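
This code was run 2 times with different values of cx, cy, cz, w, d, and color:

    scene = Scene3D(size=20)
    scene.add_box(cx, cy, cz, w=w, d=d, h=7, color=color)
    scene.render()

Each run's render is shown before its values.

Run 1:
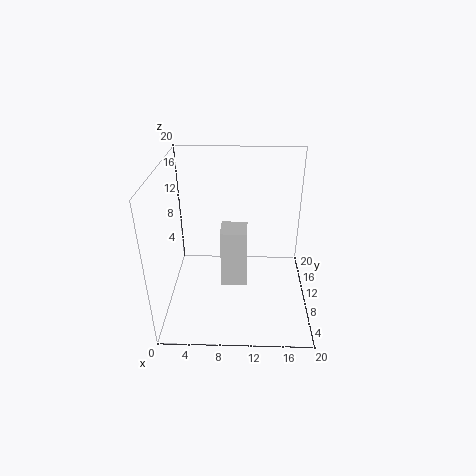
cx = 8.25, cy = 2, cz = 8.25, w = 3, d = 3, color = 'lightgray'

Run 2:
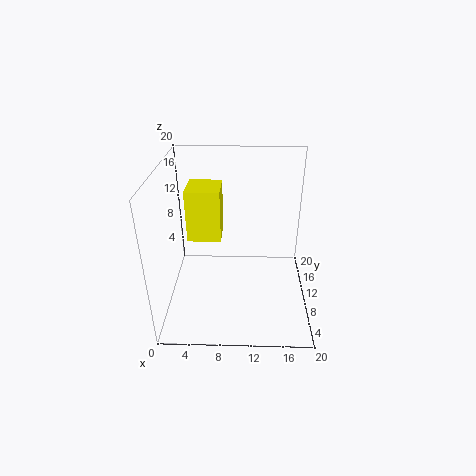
cx = 3.25, cy = 8.5, cz = 10.25, w = 4.5, d = 4.75, color = 'yellow'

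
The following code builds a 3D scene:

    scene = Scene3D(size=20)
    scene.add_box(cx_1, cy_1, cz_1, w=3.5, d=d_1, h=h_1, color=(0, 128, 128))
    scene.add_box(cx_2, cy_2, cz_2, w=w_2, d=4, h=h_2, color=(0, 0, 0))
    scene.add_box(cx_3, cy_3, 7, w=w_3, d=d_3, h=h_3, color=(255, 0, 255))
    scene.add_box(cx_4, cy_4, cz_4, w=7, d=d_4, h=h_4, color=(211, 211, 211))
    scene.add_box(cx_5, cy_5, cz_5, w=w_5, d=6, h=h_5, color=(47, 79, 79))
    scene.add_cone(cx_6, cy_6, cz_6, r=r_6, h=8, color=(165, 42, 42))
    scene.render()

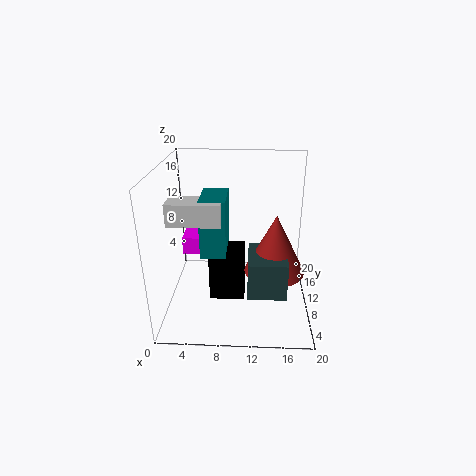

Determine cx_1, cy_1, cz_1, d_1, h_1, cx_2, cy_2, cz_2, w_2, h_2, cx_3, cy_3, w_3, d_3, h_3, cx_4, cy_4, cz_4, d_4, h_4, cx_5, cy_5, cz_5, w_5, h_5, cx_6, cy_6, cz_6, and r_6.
cx_1 = 5, cy_1 = 7.5, cz_1 = 8, d_1 = 6, h_1 = 8, cx_2 = 6, cy_2 = 8, cz_2 = 1, w_2 = 5, h_2 = 7.5, cx_3 = 2, cy_3 = 10.5, w_3 = 5.5, d_3 = 4.5, h_3 = 2.5, cx_4 = 1, cy_4 = 6.5, cz_4 = 13, d_4 = 3.5, h_4 = 3, cx_5 = 11.5, cy_5 = 3.5, cz_5 = 4.5, w_5 = 5, h_5 = 5, cx_6 = 15, cy_6 = 7.5, cz_6 = 6.5, r_6 = 4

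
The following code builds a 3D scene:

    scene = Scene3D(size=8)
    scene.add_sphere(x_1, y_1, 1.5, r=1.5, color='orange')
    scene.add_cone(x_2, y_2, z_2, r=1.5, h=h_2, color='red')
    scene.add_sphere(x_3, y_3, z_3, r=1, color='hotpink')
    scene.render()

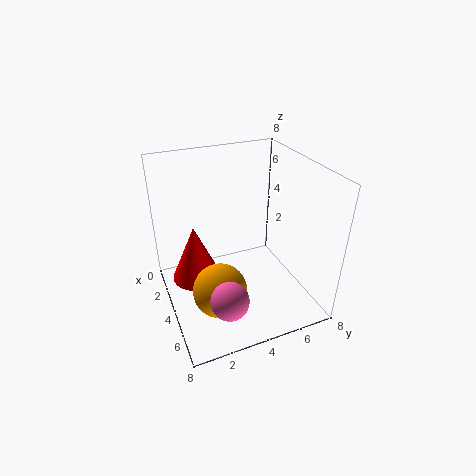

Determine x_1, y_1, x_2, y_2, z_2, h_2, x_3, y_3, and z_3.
x_1 = 5, y_1 = 2.5, x_2 = 2, y_2 = 2, z_2 = 0.5, h_2 = 3.5, x_3 = 6.5, y_3 = 2.5, z_3 = 2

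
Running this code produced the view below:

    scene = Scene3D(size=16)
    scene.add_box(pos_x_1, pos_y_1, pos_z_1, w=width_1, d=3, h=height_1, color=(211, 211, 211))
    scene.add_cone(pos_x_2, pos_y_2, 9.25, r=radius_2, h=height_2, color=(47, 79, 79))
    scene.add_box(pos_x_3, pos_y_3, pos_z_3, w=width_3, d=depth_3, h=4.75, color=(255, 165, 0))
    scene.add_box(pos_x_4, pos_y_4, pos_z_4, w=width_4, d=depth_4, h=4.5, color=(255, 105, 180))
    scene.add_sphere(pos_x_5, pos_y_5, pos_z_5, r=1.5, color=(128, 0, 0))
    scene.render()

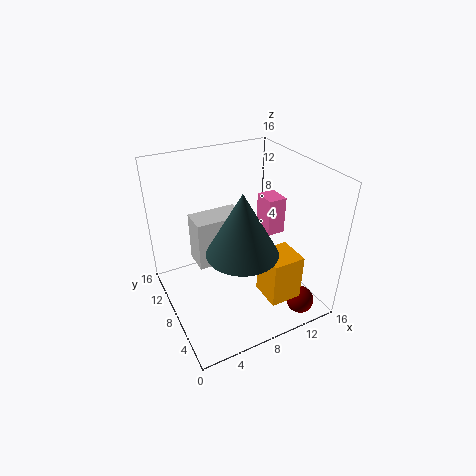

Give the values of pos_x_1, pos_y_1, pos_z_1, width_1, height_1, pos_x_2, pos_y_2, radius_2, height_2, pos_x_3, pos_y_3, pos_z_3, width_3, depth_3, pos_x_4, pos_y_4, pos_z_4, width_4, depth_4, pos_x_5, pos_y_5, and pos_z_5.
pos_x_1 = 3.5; pos_y_1 = 8.25; pos_z_1 = 5; width_1 = 5.5; height_1 = 5.5; pos_x_2 = 6.25; pos_y_2 = 3.75; radius_2 = 3.5; height_2 = 6.25; pos_x_3 = 8; pos_y_3 = 0.5; pos_z_3 = 4.25; width_3 = 3.25; depth_3 = 3.25; pos_x_4 = 12.5; pos_y_4 = 8.75; pos_z_4 = 6.5; width_4 = 2.25; depth_4 = 2.75; pos_x_5 = 12.75; pos_y_5 = 2; pos_z_5 = 1.75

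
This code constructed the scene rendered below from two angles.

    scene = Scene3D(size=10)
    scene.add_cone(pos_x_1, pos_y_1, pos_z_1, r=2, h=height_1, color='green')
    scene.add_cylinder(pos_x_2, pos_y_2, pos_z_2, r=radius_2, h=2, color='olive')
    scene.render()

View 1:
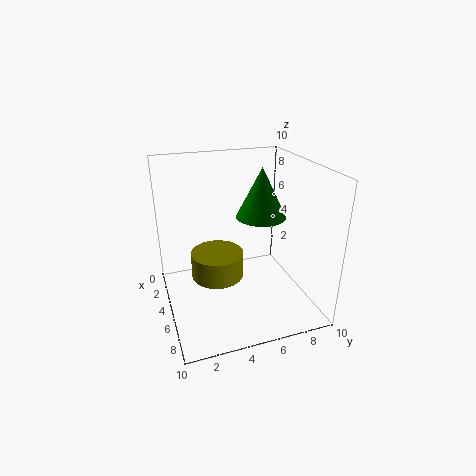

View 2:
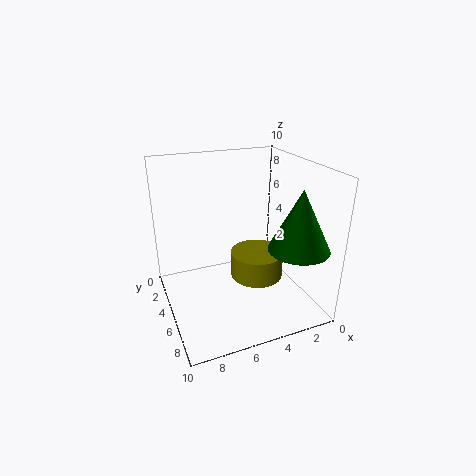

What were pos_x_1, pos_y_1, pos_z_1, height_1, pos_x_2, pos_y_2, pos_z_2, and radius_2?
pos_x_1 = 2, pos_y_1 = 8, pos_z_1 = 5, height_1 = 4, pos_x_2 = 3, pos_y_2 = 4, pos_z_2 = 1, radius_2 = 2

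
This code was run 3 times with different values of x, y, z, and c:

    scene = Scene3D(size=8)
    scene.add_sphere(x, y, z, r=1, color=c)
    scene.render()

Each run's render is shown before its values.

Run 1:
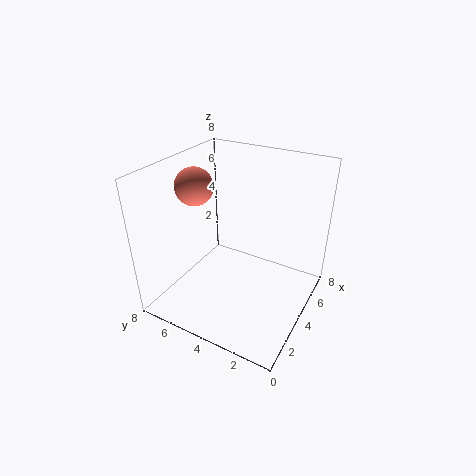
x = 3; y = 6; z = 7; c = 'salmon'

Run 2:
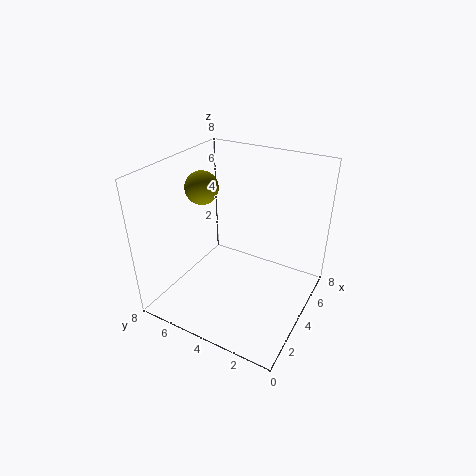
x = 5; y = 7; z = 6; c = 'olive'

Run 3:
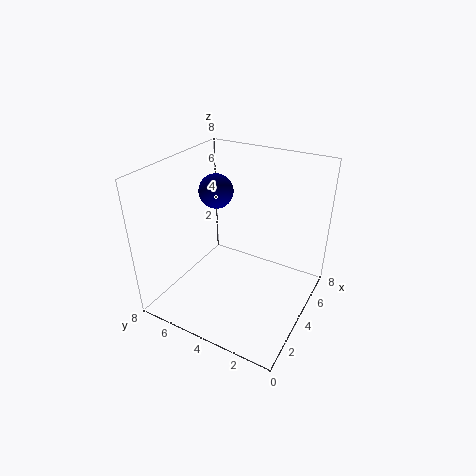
x = 5; y = 6; z = 6; c = 'navy'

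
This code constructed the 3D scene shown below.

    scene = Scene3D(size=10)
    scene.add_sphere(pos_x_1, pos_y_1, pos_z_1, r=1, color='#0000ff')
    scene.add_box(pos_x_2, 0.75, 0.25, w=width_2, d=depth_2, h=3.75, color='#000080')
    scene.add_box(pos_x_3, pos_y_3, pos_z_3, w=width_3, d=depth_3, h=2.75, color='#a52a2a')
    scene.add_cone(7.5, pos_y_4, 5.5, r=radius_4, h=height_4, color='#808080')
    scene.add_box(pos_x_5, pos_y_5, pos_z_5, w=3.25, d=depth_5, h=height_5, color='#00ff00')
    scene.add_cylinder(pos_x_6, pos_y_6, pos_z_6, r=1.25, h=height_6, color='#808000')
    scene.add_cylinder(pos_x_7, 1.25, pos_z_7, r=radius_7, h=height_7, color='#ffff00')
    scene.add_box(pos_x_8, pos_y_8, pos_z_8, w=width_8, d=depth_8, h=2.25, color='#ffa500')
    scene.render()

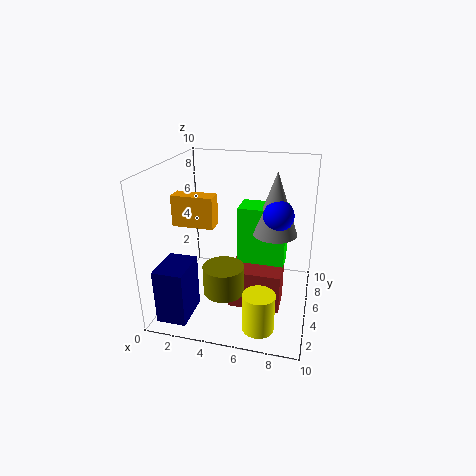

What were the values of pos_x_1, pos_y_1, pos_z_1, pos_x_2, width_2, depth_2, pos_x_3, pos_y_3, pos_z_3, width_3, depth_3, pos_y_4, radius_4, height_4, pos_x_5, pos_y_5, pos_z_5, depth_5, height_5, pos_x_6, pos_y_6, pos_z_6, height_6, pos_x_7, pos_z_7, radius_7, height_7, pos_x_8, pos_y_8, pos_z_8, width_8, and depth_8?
pos_x_1 = 7.75, pos_y_1 = 4.75, pos_z_1 = 7, pos_x_2 = 0.5, width_2 = 2, depth_2 = 2.75, pos_x_3 = 4.75, pos_y_3 = 3.25, pos_z_3 = 0.5, width_3 = 3.5, depth_3 = 2.25, pos_y_4 = 5.25, radius_4 = 1.5, height_4 = 4.25, pos_x_5 = 5, pos_y_5 = 4.75, pos_z_5 = 3, depth_5 = 2, height_5 = 4.25, pos_x_6 = 5, pos_y_6 = 1.5, pos_z_6 = 3, height_6 = 1.75, pos_x_7 = 7.25, pos_z_7 = 0.75, radius_7 = 1, height_7 = 2.5, pos_x_8 = 0.25, pos_y_8 = 4.75, pos_z_8 = 5.5, width_8 = 3, depth_8 = 1.25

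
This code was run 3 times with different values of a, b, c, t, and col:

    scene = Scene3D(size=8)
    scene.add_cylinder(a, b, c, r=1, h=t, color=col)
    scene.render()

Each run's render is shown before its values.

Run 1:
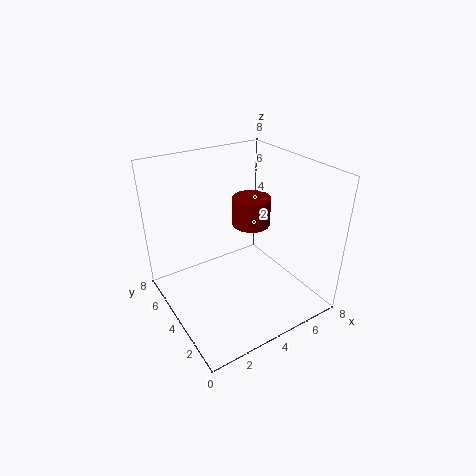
a = 4.5, b = 3.5, c = 5, t = 1.5, col = 'maroon'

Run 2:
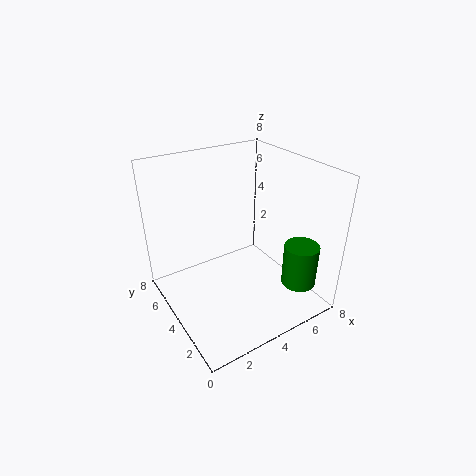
a = 7, b = 2, c = 1, t = 2.5, col = 'green'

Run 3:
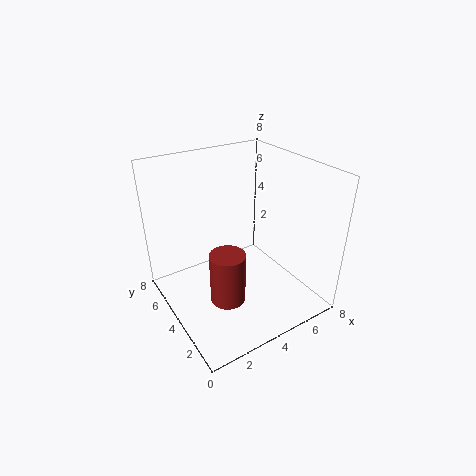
a = 3, b = 3.5, c = 0.5, t = 3, col = 'brown'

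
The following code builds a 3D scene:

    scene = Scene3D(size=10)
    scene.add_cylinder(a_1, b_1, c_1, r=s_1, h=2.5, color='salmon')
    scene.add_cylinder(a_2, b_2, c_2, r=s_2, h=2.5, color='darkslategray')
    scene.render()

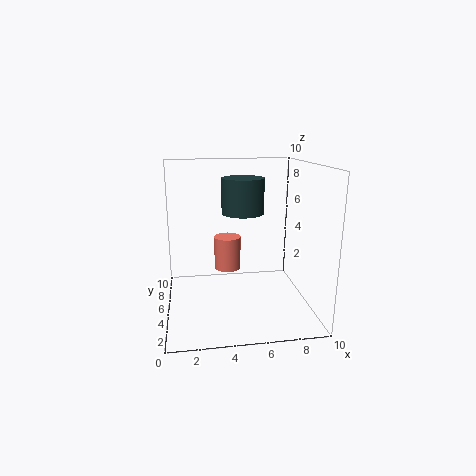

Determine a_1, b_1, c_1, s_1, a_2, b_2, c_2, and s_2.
a_1 = 4.5
b_1 = 7
c_1 = 2
s_1 = 1
a_2 = 5.5
b_2 = 6
c_2 = 6.5
s_2 = 1.5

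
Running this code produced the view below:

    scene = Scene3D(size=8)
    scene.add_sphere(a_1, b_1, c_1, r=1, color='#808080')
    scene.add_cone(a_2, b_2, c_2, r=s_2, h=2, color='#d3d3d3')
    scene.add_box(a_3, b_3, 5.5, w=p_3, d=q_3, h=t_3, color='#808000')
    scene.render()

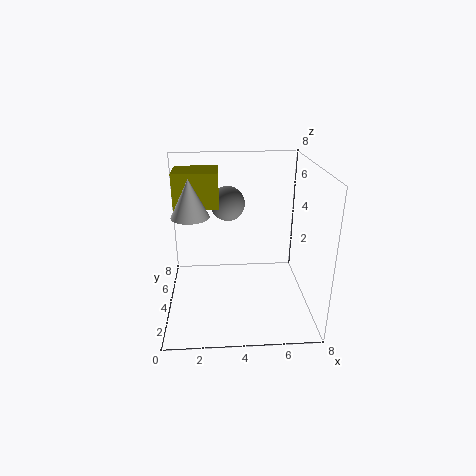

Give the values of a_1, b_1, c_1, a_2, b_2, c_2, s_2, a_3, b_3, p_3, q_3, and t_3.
a_1 = 3.5; b_1 = 5.5; c_1 = 5.5; a_2 = 1.5; b_2 = 3.5; c_2 = 5.5; s_2 = 1; a_3 = 0.5; b_3 = 4.5; p_3 = 2.5; q_3 = 2; t_3 = 2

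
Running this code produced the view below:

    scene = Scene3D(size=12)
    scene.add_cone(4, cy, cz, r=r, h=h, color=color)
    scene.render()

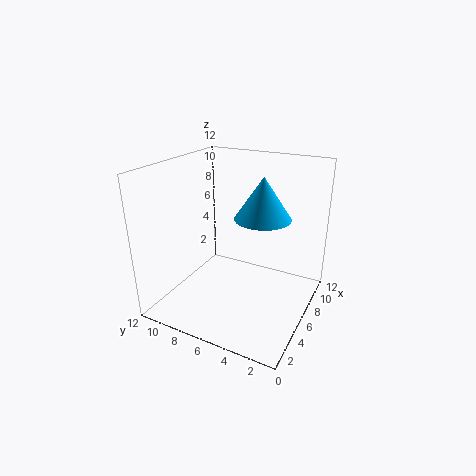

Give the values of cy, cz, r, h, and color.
cy = 3
cz = 9
r = 2
h = 3
color = 'deepskyblue'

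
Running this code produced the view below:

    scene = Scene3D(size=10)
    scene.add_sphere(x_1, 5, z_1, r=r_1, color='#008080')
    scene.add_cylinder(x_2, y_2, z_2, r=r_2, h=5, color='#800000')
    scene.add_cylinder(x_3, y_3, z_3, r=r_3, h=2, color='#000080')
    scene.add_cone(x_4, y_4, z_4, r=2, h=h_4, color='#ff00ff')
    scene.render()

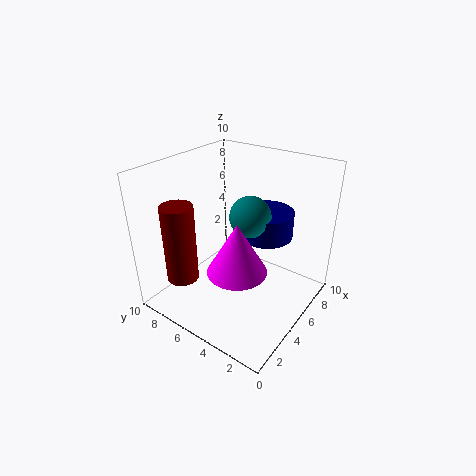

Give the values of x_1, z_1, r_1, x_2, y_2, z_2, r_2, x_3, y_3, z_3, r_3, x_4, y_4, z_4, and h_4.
x_1 = 6.5
z_1 = 6
r_1 = 1.5
x_2 = 1
y_2 = 6.5
z_2 = 3.5
r_2 = 1
x_3 = 8
y_3 = 4.5
z_3 = 4
r_3 = 2
x_4 = 3.5
y_4 = 4
z_4 = 3.5
h_4 = 3.5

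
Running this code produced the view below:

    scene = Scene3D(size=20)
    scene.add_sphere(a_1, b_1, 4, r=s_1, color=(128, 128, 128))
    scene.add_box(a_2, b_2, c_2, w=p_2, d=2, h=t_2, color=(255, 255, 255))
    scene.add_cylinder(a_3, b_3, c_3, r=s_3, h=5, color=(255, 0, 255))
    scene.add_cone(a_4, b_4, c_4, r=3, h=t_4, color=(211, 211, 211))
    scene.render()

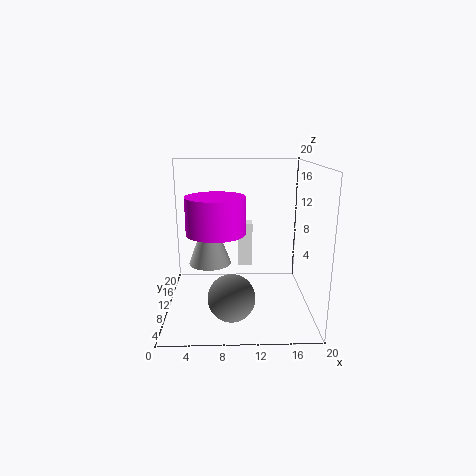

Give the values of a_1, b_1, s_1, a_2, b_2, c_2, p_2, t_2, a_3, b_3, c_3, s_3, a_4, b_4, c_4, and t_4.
a_1 = 9; b_1 = 4; s_1 = 3; a_2 = 10; b_2 = 10; c_2 = 6; p_2 = 2; t_2 = 6; a_3 = 7; b_3 = 9; c_3 = 11; s_3 = 4; a_4 = 6; b_4 = 11; c_4 = 6; t_4 = 8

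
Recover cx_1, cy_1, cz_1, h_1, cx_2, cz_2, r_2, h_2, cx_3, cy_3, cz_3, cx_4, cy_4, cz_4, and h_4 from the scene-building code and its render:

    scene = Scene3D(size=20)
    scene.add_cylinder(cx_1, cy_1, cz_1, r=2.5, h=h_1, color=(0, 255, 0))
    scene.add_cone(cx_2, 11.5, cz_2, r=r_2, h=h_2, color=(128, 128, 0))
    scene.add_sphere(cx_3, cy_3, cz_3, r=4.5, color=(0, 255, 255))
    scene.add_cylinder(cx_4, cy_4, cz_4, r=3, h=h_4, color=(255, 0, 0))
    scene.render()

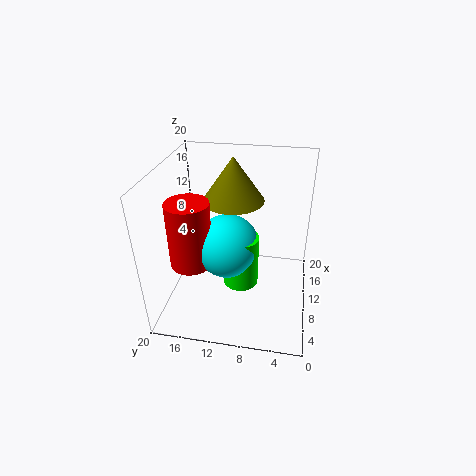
cx_1 = 9.5; cy_1 = 9.5; cz_1 = 3; h_1 = 7.5; cx_2 = 14.5; cz_2 = 13.5; r_2 = 4.5; h_2 = 6.5; cx_3 = 10; cy_3 = 11.5; cz_3 = 8.5; cx_4 = 8.5; cy_4 = 16.5; cz_4 = 6; h_4 = 9.5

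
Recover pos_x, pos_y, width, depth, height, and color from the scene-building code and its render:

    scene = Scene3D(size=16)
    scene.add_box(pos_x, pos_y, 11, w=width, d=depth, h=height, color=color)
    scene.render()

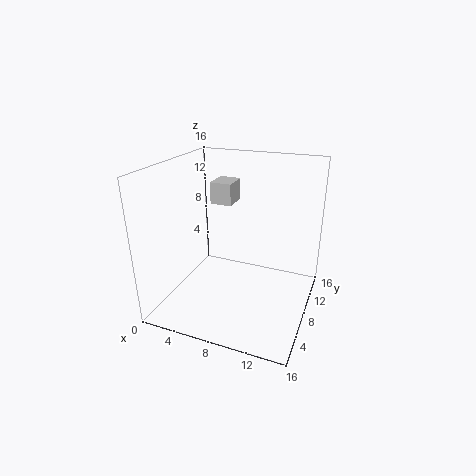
pos_x = 4
pos_y = 9.5
width = 2.5
depth = 3
height = 2.5
color = 'lightgray'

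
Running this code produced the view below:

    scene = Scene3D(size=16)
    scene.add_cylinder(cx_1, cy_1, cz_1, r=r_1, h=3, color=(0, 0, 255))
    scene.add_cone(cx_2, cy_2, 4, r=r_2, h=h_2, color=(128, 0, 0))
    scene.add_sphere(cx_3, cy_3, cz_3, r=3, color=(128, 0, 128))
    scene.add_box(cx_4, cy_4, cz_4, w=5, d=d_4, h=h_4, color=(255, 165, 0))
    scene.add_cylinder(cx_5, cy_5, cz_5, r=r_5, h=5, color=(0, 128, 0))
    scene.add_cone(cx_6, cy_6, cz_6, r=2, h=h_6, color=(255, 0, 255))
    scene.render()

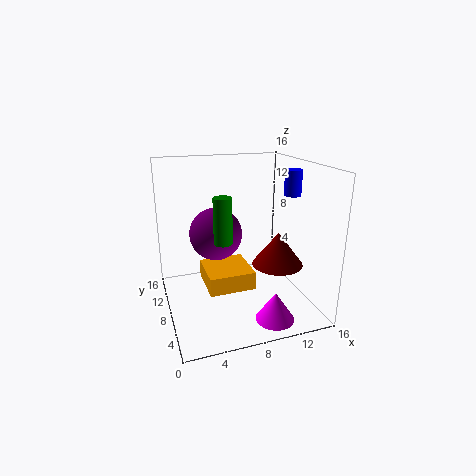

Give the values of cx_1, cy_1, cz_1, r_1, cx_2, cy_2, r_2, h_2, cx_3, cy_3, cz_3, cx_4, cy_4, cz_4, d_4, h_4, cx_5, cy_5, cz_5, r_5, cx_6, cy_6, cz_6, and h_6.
cx_1 = 15; cy_1 = 9; cz_1 = 12; r_1 = 1; cx_2 = 13; cy_2 = 8; r_2 = 3; h_2 = 4; cx_3 = 6; cy_3 = 10; cz_3 = 8; cx_4 = 4; cy_4 = 5; cz_4 = 3; d_4 = 5; h_4 = 2; cx_5 = 6; cy_5 = 7; cz_5 = 8; r_5 = 1; cx_6 = 10; cy_6 = 2; cz_6 = 1; h_6 = 3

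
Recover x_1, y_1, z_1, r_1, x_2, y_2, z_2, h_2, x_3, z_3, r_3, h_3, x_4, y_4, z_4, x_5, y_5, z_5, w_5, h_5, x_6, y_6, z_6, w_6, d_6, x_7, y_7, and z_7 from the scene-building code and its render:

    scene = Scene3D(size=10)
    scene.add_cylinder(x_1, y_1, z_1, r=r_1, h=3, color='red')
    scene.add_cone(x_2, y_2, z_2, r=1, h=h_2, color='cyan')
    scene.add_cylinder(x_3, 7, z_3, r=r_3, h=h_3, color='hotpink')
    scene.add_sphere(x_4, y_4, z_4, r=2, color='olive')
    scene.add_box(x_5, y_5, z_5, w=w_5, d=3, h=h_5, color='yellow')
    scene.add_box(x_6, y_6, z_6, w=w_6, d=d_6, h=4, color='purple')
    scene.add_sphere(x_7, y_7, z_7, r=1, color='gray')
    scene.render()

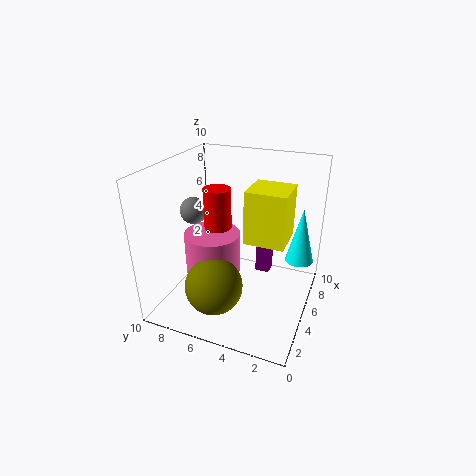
x_1 = 6, y_1 = 7, z_1 = 5, r_1 = 1, x_2 = 7, y_2 = 1, z_2 = 3, h_2 = 4, x_3 = 5, z_3 = 2, r_3 = 2, h_3 = 3, x_4 = 3, y_4 = 6, z_4 = 2, x_5 = 6, y_5 = 2, z_5 = 4, w_5 = 3, h_5 = 4, x_6 = 6, y_6 = 3, z_6 = 2, w_6 = 1, d_6 = 1, x_7 = 6, y_7 = 9, z_7 = 6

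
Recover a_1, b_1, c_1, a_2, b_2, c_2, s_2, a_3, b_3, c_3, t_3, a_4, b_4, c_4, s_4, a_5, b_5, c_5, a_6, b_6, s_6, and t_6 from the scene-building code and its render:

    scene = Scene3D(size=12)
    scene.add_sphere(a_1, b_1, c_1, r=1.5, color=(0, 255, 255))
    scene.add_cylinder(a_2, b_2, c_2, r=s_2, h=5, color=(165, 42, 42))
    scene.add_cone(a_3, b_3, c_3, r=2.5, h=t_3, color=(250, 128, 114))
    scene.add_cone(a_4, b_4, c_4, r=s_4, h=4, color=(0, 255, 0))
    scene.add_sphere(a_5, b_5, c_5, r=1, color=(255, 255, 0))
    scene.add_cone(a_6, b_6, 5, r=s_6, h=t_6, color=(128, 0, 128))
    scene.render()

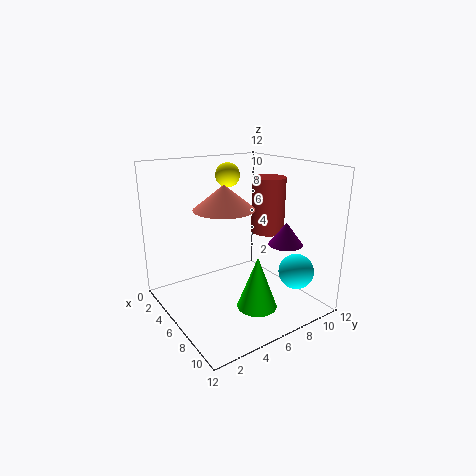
a_1 = 9; b_1 = 10; c_1 = 3; a_2 = 5; b_2 = 10; c_2 = 5.5; s_2 = 1.5; a_3 = 5.5; b_3 = 5; c_3 = 8.5; t_3 = 2; a_4 = 10; b_4 = 5; c_4 = 2; s_4 = 1.5; a_5 = 4.5; b_5 = 6; c_5 = 11; a_6 = 7.5; b_6 = 10; s_6 = 1.5; t_6 = 2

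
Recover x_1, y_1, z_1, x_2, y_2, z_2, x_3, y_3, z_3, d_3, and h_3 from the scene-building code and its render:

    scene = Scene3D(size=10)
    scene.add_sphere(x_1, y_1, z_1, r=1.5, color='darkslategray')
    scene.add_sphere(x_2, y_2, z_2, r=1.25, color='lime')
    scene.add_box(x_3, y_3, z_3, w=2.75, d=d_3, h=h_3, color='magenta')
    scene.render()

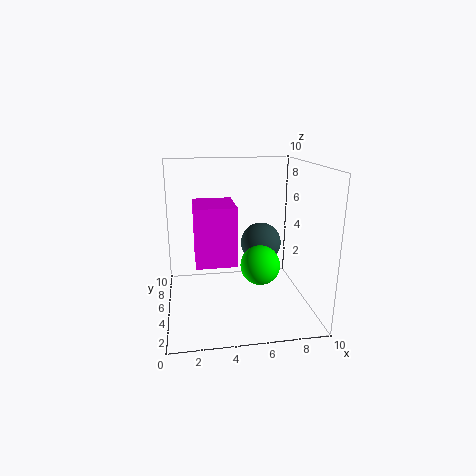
x_1 = 7
y_1 = 6.5
z_1 = 4
x_2 = 6
y_2 = 2.5
z_2 = 4
x_3 = 2
y_3 = 3.5
z_3 = 3.5
d_3 = 3.25
h_3 = 4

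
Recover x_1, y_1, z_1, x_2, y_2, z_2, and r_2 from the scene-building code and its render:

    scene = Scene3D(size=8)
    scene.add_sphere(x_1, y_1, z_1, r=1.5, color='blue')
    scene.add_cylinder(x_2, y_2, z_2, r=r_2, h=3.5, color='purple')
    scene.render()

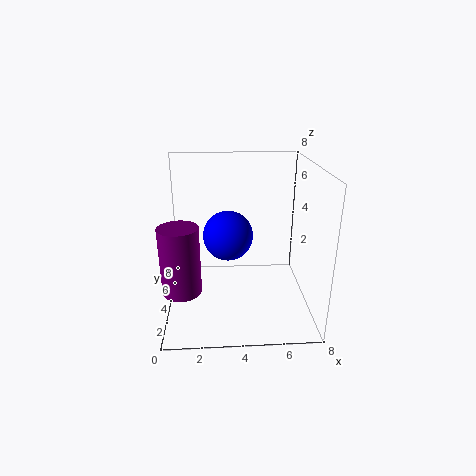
x_1 = 3.5, y_1 = 5.5, z_1 = 3.5, x_2 = 1, y_2 = 2, z_2 = 2, r_2 = 1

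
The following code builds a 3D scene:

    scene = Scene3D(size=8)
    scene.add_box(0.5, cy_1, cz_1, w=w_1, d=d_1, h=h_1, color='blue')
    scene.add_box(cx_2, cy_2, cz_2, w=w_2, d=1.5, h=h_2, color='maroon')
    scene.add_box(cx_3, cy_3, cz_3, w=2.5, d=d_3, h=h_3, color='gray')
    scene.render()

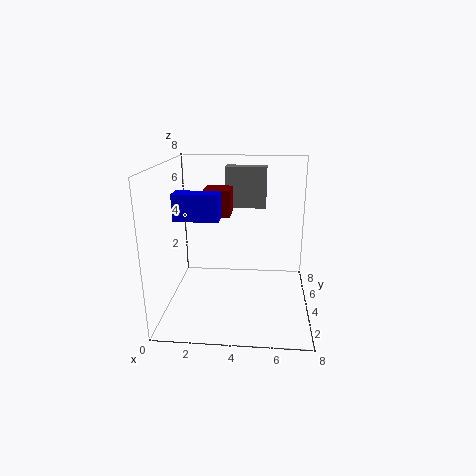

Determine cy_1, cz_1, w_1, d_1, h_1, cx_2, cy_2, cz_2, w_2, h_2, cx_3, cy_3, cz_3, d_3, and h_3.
cy_1 = 3.5; cz_1 = 5; w_1 = 2.5; d_1 = 1; h_1 = 1.5; cx_2 = 2; cy_2 = 4.5; cz_2 = 5; w_2 = 1.5; h_2 = 1.5; cx_3 = 3; cy_3 = 6.5; cz_3 = 5; d_3 = 1; h_3 = 2.5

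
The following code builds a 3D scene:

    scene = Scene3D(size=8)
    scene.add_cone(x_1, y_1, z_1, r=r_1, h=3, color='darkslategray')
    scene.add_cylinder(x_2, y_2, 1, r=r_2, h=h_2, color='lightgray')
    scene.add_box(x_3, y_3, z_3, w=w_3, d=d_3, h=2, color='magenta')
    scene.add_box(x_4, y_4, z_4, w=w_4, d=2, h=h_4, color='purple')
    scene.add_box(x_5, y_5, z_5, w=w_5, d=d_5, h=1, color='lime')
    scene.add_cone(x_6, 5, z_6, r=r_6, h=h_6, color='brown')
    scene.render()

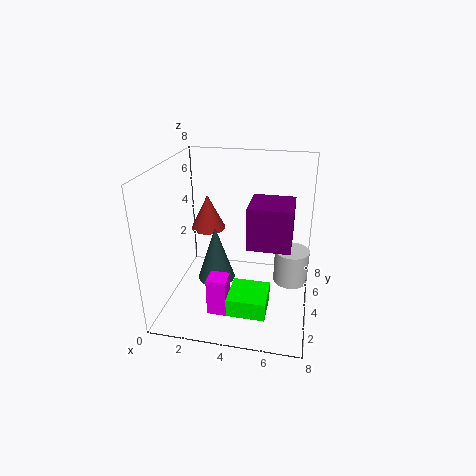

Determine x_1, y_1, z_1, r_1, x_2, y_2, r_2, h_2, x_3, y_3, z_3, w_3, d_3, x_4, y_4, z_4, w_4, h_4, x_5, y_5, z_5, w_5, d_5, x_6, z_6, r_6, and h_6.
x_1 = 3
y_1 = 3
z_1 = 2
r_1 = 1
x_2 = 7
y_2 = 5
r_2 = 1
h_2 = 2
x_3 = 3
y_3 = 1
z_3 = 1
w_3 = 1
d_3 = 1
x_4 = 5
y_4 = 1
z_4 = 5
w_4 = 2
h_4 = 2
x_5 = 4
y_5 = 1
z_5 = 1
w_5 = 2
d_5 = 2
x_6 = 2
z_6 = 4
r_6 = 1
h_6 = 2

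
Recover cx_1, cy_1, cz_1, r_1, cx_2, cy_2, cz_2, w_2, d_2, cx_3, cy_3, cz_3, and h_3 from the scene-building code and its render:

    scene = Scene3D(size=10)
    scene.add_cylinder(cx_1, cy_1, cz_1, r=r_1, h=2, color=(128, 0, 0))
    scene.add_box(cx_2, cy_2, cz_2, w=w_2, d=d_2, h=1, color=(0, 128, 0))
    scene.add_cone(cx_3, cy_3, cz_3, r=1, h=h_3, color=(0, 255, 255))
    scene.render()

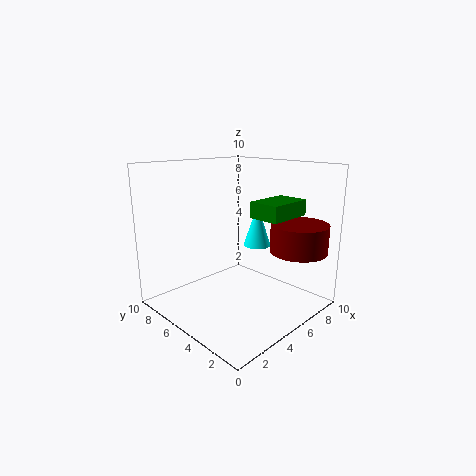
cx_1 = 8; cy_1 = 2; cz_1 = 4; r_1 = 2; cx_2 = 4; cy_2 = 1; cz_2 = 7; w_2 = 3; d_2 = 2; cx_3 = 7; cy_3 = 5; cz_3 = 4; h_3 = 3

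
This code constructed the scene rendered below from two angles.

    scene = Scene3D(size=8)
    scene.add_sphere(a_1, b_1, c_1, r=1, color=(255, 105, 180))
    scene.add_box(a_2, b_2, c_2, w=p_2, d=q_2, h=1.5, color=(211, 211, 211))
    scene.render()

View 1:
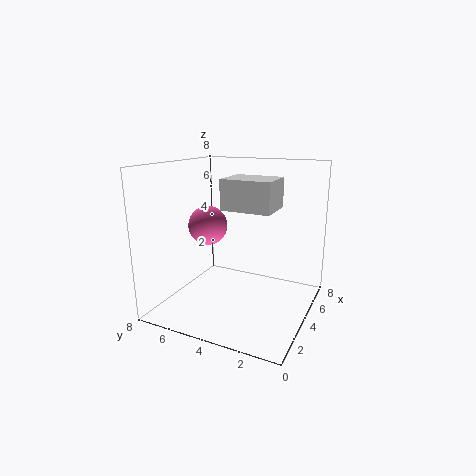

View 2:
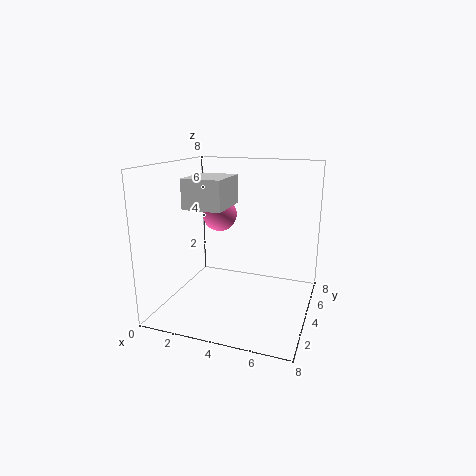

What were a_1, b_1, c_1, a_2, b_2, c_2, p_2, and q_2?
a_1 = 2.5
b_1 = 5
c_1 = 5
a_2 = 2
b_2 = 1.5
c_2 = 6
p_2 = 2
q_2 = 2.5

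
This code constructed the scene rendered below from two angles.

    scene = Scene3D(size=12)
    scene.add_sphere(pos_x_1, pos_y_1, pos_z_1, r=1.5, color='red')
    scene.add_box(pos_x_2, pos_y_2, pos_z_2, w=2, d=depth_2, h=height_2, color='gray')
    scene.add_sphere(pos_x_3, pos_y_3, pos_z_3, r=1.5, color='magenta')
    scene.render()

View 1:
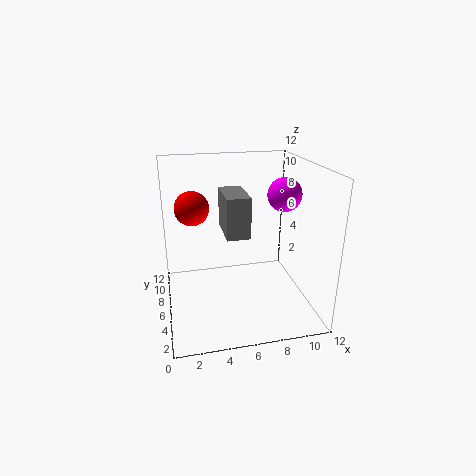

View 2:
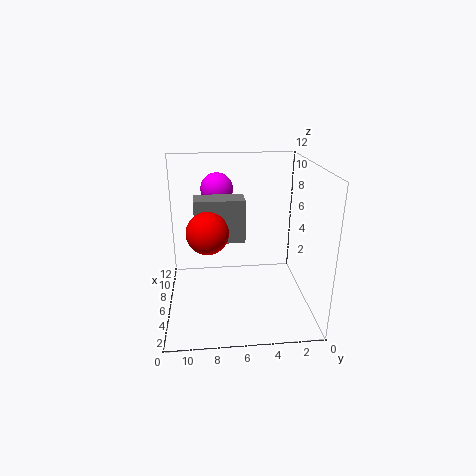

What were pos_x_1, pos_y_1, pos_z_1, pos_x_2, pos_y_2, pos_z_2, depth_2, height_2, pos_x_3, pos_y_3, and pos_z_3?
pos_x_1 = 2.5, pos_y_1 = 8.5, pos_z_1 = 8, pos_x_2 = 5, pos_y_2 = 5.5, pos_z_2 = 6, depth_2 = 4, height_2 = 3.5, pos_x_3 = 10.5, pos_y_3 = 7.5, pos_z_3 = 9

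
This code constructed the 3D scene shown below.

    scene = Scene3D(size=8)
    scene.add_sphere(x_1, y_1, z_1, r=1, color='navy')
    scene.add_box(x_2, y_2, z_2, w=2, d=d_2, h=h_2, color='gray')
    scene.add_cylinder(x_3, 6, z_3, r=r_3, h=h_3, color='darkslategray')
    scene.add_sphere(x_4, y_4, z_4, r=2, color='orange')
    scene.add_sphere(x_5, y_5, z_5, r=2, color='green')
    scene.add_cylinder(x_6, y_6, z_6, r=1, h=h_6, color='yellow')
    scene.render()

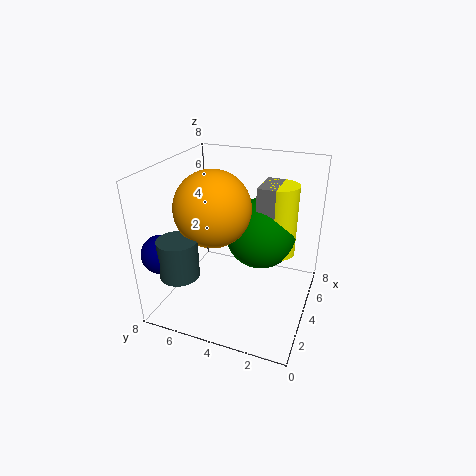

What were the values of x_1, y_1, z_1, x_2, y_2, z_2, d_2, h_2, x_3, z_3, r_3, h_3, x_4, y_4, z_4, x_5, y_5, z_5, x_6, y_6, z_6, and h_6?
x_1 = 1; y_1 = 7; z_1 = 4; x_2 = 4; y_2 = 2; z_2 = 4; d_2 = 1; h_2 = 3; x_3 = 1; z_3 = 3; r_3 = 1; h_3 = 2; x_4 = 3; y_4 = 5; z_4 = 6; x_5 = 5; y_5 = 3; z_5 = 4; x_6 = 5; y_6 = 2; z_6 = 3; h_6 = 4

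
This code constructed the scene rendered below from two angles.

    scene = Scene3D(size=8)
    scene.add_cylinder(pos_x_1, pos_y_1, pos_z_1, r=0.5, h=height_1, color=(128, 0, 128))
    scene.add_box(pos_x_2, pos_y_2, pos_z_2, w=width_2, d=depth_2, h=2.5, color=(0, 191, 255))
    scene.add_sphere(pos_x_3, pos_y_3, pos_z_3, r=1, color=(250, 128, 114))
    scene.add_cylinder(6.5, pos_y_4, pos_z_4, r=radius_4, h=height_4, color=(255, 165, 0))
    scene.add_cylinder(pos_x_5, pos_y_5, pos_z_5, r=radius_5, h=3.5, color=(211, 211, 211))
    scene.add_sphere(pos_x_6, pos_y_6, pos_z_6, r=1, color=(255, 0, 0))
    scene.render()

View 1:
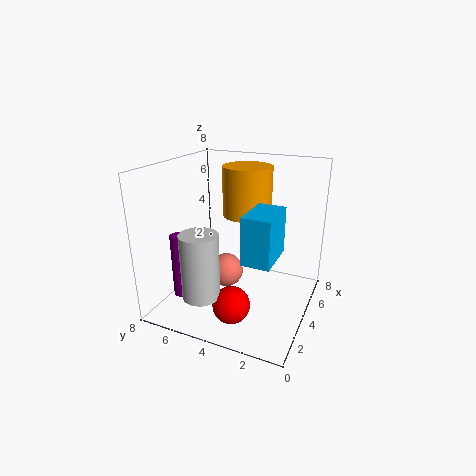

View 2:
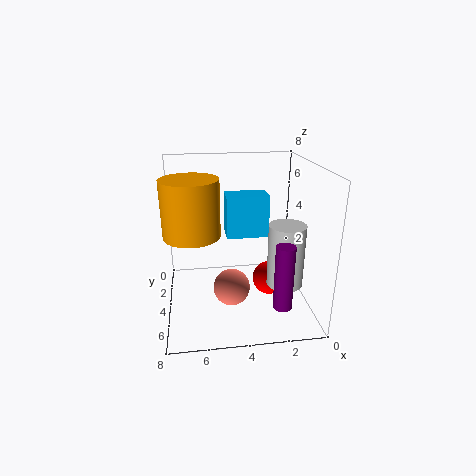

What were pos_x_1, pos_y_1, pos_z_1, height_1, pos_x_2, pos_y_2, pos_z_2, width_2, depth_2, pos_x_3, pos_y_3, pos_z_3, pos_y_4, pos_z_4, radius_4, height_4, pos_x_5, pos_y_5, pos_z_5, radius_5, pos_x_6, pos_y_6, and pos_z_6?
pos_x_1 = 2, pos_y_1 = 6.5, pos_z_1 = 1, height_1 = 3.5, pos_x_2 = 2, pos_y_2 = 1.5, pos_z_2 = 3.5, width_2 = 2.5, depth_2 = 1.5, pos_x_3 = 4.5, pos_y_3 = 5, pos_z_3 = 1.5, pos_y_4 = 4.5, pos_z_4 = 4.5, radius_4 = 1.5, height_4 = 3, pos_x_5 = 1.5, pos_y_5 = 5, pos_z_5 = 1.5, radius_5 = 1, pos_x_6 = 2, pos_y_6 = 3.5, pos_z_6 = 1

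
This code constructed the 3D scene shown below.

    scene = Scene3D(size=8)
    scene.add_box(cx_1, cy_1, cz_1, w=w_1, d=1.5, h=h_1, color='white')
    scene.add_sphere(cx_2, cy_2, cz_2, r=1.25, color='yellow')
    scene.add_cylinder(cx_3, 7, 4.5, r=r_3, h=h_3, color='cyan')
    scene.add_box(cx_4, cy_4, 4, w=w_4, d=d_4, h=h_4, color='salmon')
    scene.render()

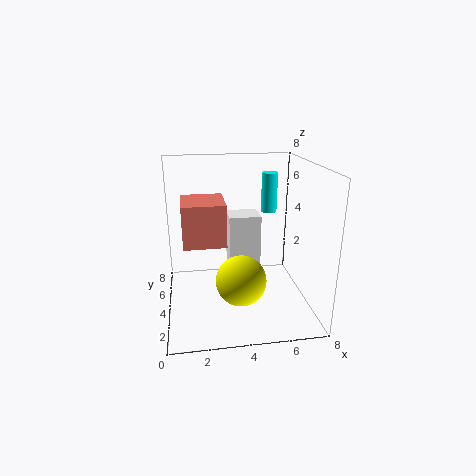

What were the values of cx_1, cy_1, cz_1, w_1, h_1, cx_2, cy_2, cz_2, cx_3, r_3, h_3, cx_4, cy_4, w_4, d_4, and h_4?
cx_1 = 3.5, cy_1 = 3.75, cz_1 = 2, w_1 = 1.75, h_1 = 3.25, cx_2 = 3.75, cy_2 = 1.5, cz_2 = 2.75, cx_3 = 6.5, r_3 = 0.5, h_3 = 2.5, cx_4 = 1, cy_4 = 2.75, w_4 = 2.25, d_4 = 2.5, h_4 = 2.25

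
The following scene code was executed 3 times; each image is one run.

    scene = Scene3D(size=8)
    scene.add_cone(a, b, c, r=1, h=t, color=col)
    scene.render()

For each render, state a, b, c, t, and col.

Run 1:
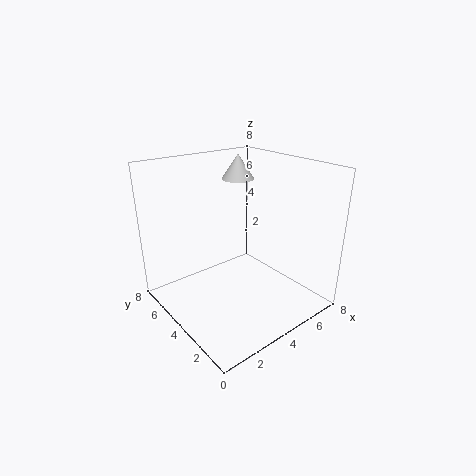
a = 6, b = 6.5, c = 6.5, t = 1.5, col = 'lightgray'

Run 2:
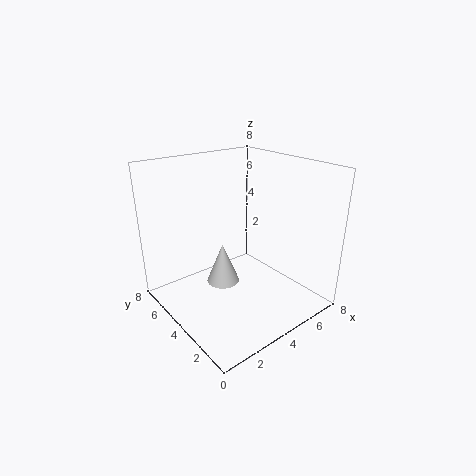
a = 4, b = 5.5, c = 0.5, t = 2.5, col = 'lightgray'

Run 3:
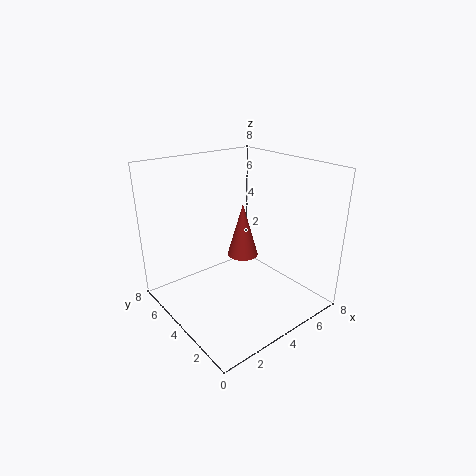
a = 6, b = 6, c = 1.5, t = 3.5, col = 'brown'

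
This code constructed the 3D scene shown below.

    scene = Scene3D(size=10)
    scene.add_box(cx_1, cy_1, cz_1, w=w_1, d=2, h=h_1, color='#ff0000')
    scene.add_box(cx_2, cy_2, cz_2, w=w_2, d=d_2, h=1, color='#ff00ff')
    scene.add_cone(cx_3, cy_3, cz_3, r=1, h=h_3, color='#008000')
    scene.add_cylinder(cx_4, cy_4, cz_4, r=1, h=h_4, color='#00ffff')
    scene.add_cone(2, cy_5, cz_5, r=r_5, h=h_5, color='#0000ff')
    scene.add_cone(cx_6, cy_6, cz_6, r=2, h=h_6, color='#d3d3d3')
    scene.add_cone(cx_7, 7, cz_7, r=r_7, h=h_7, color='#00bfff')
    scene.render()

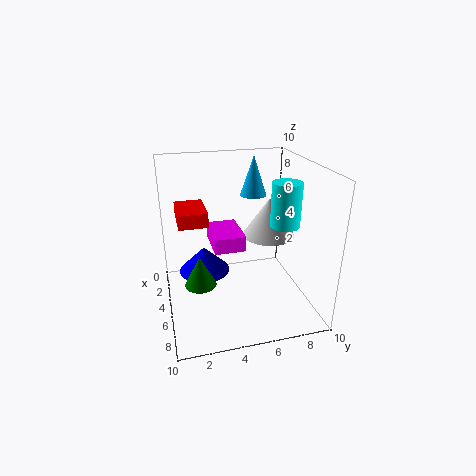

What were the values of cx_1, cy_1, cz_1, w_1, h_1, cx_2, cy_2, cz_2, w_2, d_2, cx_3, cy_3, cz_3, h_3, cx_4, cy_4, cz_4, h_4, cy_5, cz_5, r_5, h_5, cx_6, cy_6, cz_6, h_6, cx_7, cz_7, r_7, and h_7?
cx_1 = 2
cy_1 = 1
cz_1 = 6
w_1 = 3
h_1 = 1
cx_2 = 4
cy_2 = 3
cz_2 = 5
w_2 = 3
d_2 = 2
cx_3 = 7
cy_3 = 2
cz_3 = 3
h_3 = 2
cx_4 = 6
cy_4 = 8
cz_4 = 6
h_4 = 3
cy_5 = 3
cz_5 = 1
r_5 = 2
h_5 = 2
cx_6 = 3
cy_6 = 8
cz_6 = 4
h_6 = 3
cx_7 = 2
cz_7 = 7
r_7 = 1
h_7 = 3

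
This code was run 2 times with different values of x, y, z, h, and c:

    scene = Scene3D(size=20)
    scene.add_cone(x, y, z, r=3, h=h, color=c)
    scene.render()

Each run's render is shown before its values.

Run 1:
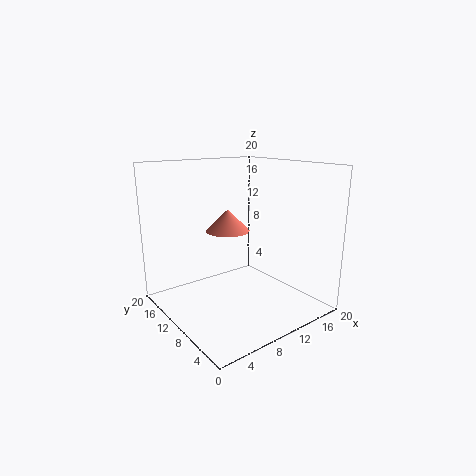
x = 9, y = 11, z = 11, h = 3, c = 'salmon'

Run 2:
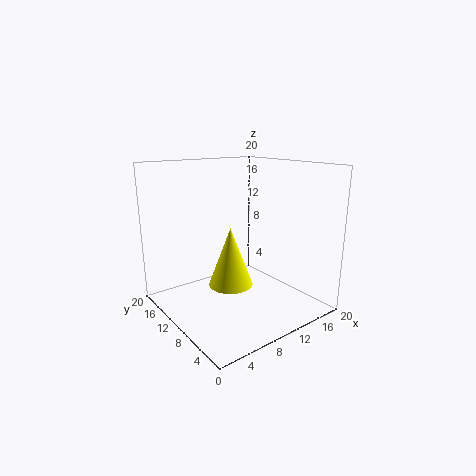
x = 8, y = 9, z = 4, h = 8, c = 'yellow'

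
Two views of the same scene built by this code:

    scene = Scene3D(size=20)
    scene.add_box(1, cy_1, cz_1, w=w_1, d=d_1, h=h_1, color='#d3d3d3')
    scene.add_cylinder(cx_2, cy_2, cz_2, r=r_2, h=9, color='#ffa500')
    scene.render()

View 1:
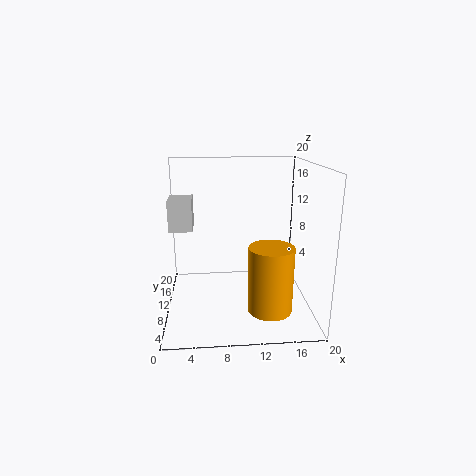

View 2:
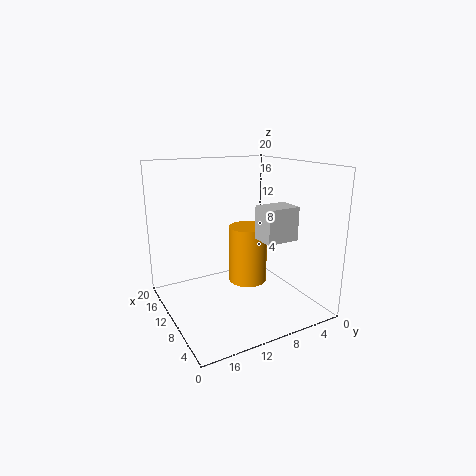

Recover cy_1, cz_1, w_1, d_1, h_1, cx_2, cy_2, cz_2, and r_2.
cy_1 = 7, cz_1 = 12, w_1 = 3, d_1 = 4, h_1 = 4, cx_2 = 14, cy_2 = 6, cz_2 = 1, r_2 = 3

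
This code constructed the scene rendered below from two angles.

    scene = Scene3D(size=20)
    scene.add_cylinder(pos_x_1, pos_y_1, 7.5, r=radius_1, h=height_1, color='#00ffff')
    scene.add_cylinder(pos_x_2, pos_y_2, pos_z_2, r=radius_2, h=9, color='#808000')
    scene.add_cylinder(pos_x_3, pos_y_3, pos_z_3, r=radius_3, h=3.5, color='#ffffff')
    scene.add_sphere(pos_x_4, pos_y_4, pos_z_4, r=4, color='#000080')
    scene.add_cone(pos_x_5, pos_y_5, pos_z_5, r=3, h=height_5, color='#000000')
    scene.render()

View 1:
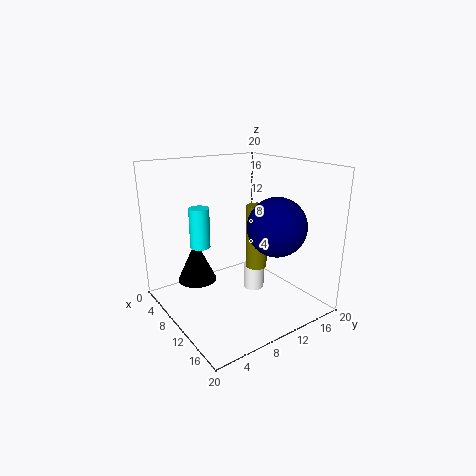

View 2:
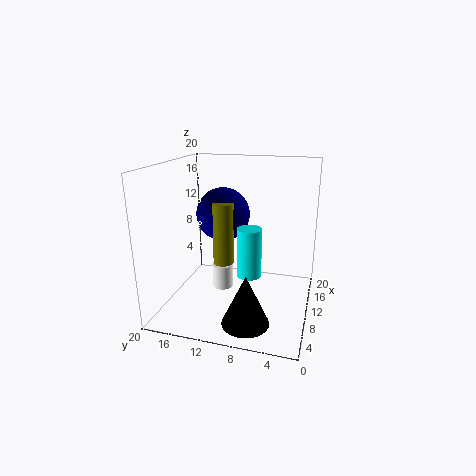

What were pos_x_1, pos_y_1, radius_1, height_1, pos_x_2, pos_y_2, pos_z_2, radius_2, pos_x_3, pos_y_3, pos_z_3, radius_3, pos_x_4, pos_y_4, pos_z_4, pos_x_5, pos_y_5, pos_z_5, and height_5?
pos_x_1 = 4.5
pos_y_1 = 7
radius_1 = 1.5
height_1 = 6
pos_x_2 = 11
pos_y_2 = 12.5
pos_z_2 = 5.5
radius_2 = 1.5
pos_x_3 = 10.5
pos_y_3 = 12.5
pos_z_3 = 2
radius_3 = 1.5
pos_x_4 = 14
pos_y_4 = 13.5
pos_z_4 = 12
pos_x_5 = 3
pos_y_5 = 7
pos_z_5 = 1.5
height_5 = 6.5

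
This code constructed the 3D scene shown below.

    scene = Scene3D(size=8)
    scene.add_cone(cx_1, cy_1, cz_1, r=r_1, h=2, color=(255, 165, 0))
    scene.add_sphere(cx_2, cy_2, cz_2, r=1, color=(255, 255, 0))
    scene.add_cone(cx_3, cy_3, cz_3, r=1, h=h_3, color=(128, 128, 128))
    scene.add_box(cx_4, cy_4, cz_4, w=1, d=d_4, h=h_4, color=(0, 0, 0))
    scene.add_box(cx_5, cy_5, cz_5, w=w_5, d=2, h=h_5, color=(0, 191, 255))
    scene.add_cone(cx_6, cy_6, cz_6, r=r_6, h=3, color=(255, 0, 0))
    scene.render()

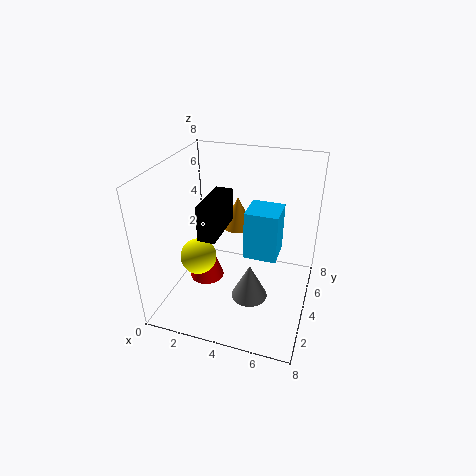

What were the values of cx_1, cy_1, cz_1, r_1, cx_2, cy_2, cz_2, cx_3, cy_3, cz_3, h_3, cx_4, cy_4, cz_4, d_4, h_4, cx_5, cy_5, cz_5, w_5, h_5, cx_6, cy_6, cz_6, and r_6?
cx_1 = 3, cy_1 = 7, cz_1 = 3, r_1 = 1, cx_2 = 2, cy_2 = 3, cz_2 = 3, cx_3 = 5, cy_3 = 3, cz_3 = 1, h_3 = 2, cx_4 = 2, cy_4 = 3, cz_4 = 4, d_4 = 3, h_4 = 2, cx_5 = 4, cy_5 = 5, cz_5 = 2, w_5 = 2, h_5 = 3, cx_6 = 2, cy_6 = 4, cz_6 = 1, r_6 = 1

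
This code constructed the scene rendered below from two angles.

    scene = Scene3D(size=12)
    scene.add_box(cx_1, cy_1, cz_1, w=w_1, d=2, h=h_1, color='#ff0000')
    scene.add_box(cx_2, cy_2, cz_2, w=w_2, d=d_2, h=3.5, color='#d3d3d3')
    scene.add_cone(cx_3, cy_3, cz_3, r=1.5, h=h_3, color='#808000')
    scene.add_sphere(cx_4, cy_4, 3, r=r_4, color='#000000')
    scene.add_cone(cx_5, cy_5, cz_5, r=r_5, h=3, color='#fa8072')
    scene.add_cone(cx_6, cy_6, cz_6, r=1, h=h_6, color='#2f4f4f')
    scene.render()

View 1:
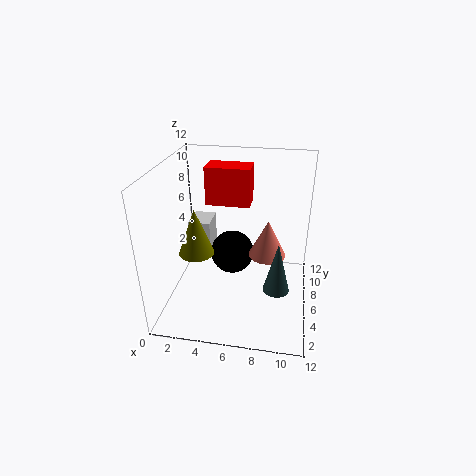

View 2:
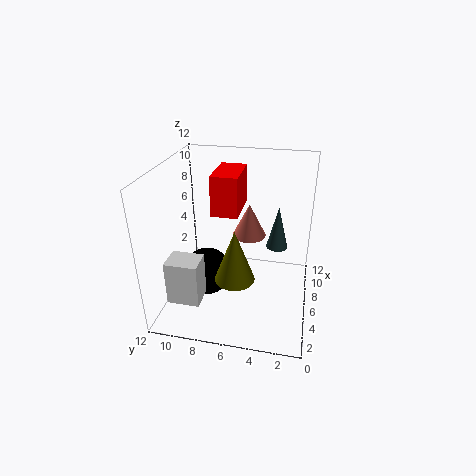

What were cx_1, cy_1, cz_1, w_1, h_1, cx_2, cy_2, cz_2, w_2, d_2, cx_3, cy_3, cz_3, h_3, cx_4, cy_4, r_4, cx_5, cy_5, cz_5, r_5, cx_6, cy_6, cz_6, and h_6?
cx_1 = 3.5
cy_1 = 5.5
cz_1 = 9
w_1 = 3.5
h_1 = 3
cx_2 = 1
cy_2 = 8
cz_2 = 2.5
w_2 = 2
d_2 = 2.5
cx_3 = 2.5
cy_3 = 5.5
cz_3 = 4.5
h_3 = 4
cx_4 = 5
cy_4 = 8.5
r_4 = 2
cx_5 = 8.5
cy_5 = 5.5
cz_5 = 5
r_5 = 1.5
cx_6 = 9.5
cy_6 = 3
cz_6 = 3.5
h_6 = 4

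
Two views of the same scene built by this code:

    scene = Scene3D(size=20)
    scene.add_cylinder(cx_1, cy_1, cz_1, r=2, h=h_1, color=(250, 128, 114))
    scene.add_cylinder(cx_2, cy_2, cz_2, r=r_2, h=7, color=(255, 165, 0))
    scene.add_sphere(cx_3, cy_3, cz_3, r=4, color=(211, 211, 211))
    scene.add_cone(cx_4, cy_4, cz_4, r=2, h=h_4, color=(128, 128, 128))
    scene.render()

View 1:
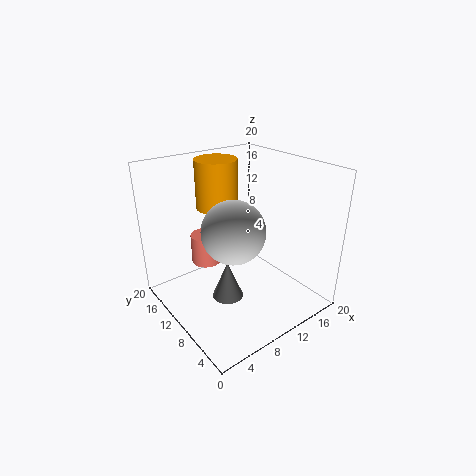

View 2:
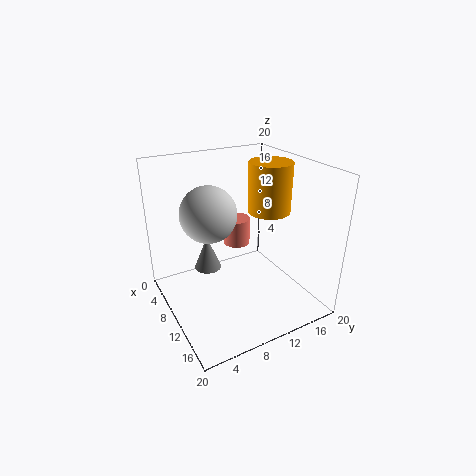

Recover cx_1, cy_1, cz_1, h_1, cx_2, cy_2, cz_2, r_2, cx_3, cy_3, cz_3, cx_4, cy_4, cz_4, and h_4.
cx_1 = 6; cy_1 = 12; cz_1 = 7; h_1 = 4; cx_2 = 10; cy_2 = 15; cz_2 = 13; r_2 = 3; cx_3 = 7; cy_3 = 7; cz_3 = 13; cx_4 = 6; cy_4 = 7; cz_4 = 4; h_4 = 5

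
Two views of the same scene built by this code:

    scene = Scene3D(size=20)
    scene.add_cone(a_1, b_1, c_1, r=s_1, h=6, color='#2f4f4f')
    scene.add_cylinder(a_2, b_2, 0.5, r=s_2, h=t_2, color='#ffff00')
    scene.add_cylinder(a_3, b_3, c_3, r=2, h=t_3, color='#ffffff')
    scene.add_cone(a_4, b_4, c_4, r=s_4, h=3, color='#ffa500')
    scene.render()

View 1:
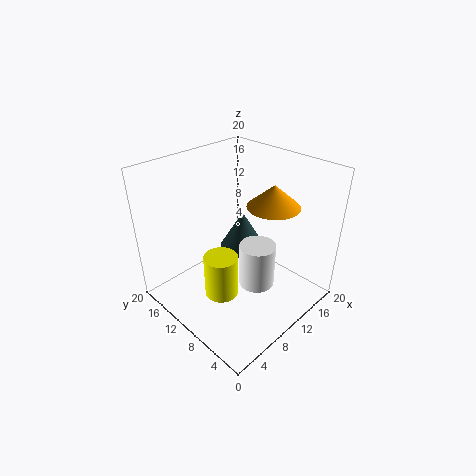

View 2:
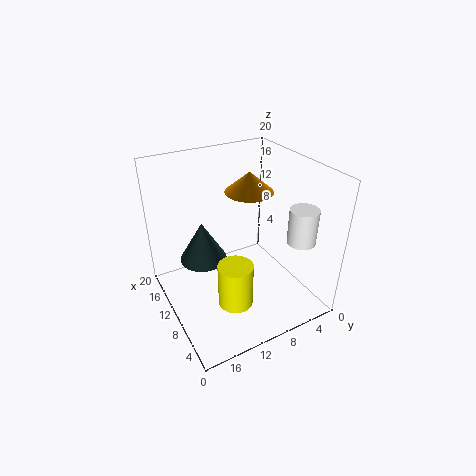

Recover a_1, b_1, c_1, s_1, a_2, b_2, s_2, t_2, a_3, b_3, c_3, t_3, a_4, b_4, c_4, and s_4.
a_1 = 14.5; b_1 = 13.5; c_1 = 5; s_1 = 3.5; a_2 = 8; b_2 = 11.5; s_2 = 2.5; t_2 = 6.5; a_3 = 5.5; b_3 = 2.5; c_3 = 9.5; t_3 = 5; a_4 = 13; b_4 = 6.5; c_4 = 15; s_4 = 3.5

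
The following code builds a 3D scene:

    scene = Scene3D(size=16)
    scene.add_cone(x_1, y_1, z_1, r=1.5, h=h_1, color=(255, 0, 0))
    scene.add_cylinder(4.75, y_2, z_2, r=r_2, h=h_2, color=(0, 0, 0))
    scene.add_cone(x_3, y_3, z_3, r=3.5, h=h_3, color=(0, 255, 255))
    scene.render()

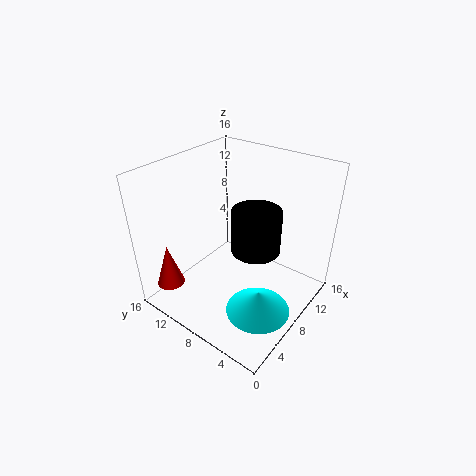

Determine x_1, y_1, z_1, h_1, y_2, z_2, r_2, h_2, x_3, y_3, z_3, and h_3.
x_1 = 2; y_1 = 13; z_1 = 3.25; h_1 = 4.75; y_2 = 3.5; z_2 = 10.25; r_2 = 2.25; h_2 = 4; x_3 = 6; y_3 = 3.75; z_3 = 1.25; h_3 = 2.5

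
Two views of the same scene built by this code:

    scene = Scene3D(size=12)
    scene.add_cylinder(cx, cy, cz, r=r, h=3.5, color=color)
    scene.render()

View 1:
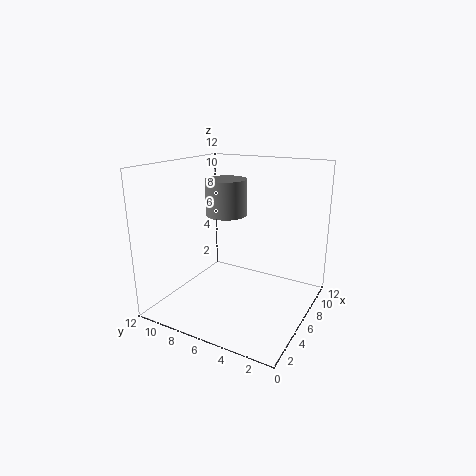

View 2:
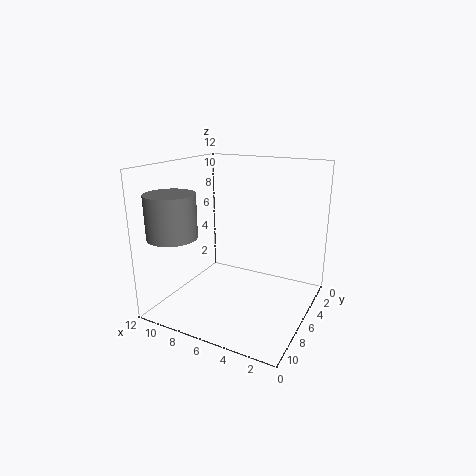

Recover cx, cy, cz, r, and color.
cx = 10; cy = 9.5; cz = 6.5; r = 2; color = 'gray'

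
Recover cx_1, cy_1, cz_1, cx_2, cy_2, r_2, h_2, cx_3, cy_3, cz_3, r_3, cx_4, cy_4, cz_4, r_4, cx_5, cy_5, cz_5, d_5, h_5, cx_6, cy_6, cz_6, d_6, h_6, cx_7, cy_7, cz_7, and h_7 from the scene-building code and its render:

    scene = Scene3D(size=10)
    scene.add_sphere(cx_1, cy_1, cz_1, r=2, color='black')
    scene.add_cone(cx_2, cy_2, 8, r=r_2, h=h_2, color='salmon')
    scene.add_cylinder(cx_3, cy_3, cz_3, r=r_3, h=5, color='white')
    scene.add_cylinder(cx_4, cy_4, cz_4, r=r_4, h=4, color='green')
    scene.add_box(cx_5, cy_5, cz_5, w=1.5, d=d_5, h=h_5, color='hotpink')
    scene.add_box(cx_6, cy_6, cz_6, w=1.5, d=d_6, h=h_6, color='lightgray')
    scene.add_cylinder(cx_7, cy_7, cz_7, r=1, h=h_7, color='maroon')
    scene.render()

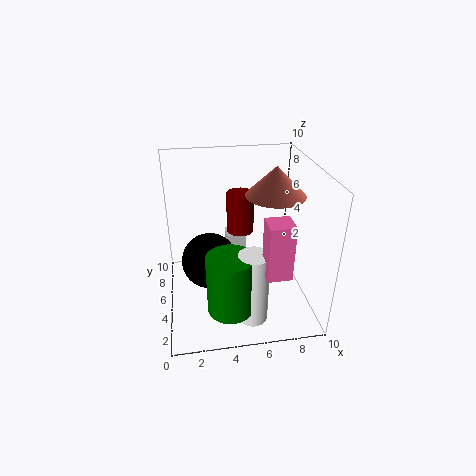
cx_1 = 3
cy_1 = 5.5
cz_1 = 3
cx_2 = 7.5
cy_2 = 5
r_2 = 2
h_2 = 2
cx_3 = 5.5
cy_3 = 2
cz_3 = 0.5
r_3 = 1
cx_4 = 4
cy_4 = 2
cz_4 = 1.5
r_4 = 1.5
cx_5 = 6
cy_5 = 0.5
cz_5 = 4.5
d_5 = 1.5
h_5 = 3.5
cx_6 = 4.5
cy_6 = 7
cz_6 = 2.5
d_6 = 1.5
h_6 = 1.5
cx_7 = 5.5
cy_7 = 7
cz_7 = 4.5
h_7 = 3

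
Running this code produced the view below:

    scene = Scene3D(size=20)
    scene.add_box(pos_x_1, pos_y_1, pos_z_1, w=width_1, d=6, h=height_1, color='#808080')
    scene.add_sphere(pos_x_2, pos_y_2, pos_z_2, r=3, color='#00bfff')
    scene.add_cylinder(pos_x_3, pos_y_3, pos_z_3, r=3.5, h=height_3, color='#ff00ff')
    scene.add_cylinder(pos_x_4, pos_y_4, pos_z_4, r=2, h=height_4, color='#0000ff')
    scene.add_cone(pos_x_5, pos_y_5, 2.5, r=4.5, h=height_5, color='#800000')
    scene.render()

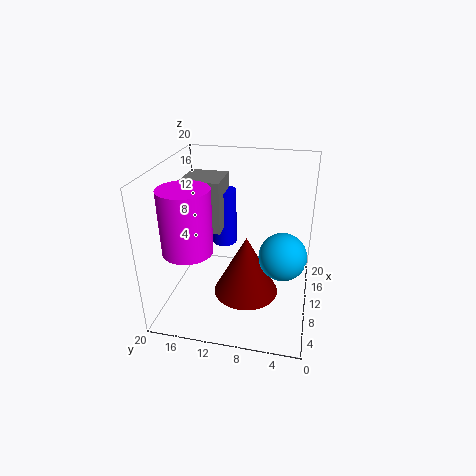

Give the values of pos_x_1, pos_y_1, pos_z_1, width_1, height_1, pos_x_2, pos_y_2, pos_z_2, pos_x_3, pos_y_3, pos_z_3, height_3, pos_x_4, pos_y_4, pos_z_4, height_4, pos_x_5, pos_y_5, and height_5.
pos_x_1 = 13; pos_y_1 = 13.5; pos_z_1 = 8.5; width_1 = 6; height_1 = 8; pos_x_2 = 6.5; pos_y_2 = 3.5; pos_z_2 = 10; pos_x_3 = 7.5; pos_y_3 = 16.5; pos_z_3 = 8.5; height_3 = 9; pos_x_4 = 17.5; pos_y_4 = 14; pos_z_4 = 5; height_4 = 9; pos_x_5 = 8.5; pos_y_5 = 8.5; height_5 = 8.5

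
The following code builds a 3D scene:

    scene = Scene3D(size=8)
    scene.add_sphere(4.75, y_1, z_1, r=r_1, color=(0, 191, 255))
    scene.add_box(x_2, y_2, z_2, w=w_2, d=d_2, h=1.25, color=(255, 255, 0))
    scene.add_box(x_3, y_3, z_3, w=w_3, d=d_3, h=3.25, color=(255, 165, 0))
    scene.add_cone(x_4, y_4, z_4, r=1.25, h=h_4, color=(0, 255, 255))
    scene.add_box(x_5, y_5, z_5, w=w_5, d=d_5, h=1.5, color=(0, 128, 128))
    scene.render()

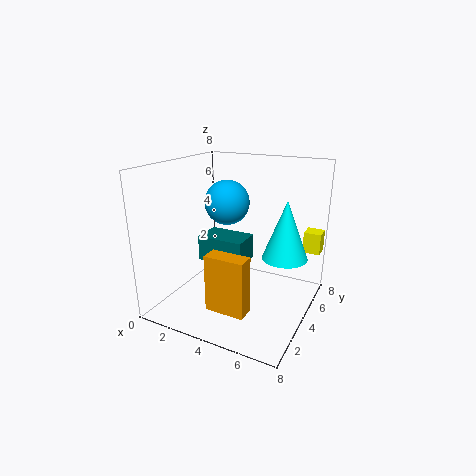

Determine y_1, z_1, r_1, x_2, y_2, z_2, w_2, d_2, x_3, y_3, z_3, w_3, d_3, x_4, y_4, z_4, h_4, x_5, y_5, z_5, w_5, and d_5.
y_1 = 1.5
z_1 = 6.75
r_1 = 1
x_2 = 7
y_2 = 6.5
z_2 = 2.75
w_2 = 1
d_2 = 1
x_3 = 3
y_3 = 2
z_3 = 0.25
w_3 = 2.25
d_3 = 1
x_4 = 6.5
y_4 = 4.75
z_4 = 3
h_4 = 3.25
x_5 = 1.5
y_5 = 3.75
z_5 = 2.25
w_5 = 2.75
d_5 = 1.75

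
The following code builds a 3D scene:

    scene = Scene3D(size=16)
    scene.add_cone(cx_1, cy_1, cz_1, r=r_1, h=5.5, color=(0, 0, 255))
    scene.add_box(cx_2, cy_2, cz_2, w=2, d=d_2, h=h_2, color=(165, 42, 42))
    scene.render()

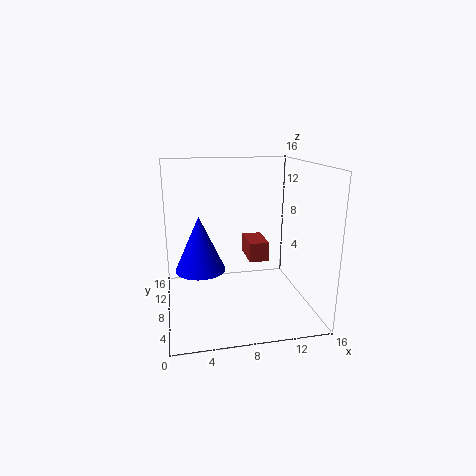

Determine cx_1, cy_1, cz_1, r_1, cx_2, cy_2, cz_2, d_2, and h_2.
cx_1 = 3.5, cy_1 = 5, cz_1 = 6, r_1 = 2.5, cx_2 = 8.5, cy_2 = 4.5, cz_2 = 6.5, d_2 = 3.5, h_2 = 2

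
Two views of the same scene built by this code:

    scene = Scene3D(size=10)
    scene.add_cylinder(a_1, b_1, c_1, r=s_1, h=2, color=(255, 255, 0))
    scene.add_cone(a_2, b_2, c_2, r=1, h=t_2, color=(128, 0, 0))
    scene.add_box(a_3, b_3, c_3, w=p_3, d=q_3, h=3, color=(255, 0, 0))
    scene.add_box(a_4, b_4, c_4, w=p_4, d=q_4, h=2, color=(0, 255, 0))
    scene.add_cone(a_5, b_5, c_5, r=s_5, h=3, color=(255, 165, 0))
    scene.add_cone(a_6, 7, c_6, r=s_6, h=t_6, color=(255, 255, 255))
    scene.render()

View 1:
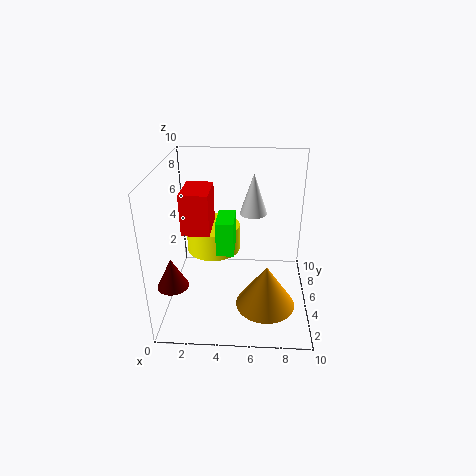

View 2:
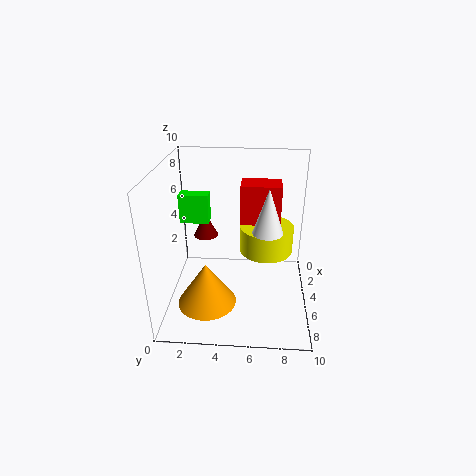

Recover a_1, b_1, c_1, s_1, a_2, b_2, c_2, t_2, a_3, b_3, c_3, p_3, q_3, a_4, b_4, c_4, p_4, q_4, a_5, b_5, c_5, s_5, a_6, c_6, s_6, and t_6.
a_1 = 3; b_1 = 7; c_1 = 3; s_1 = 2; a_2 = 1; b_2 = 2; c_2 = 3; t_2 = 2; a_3 = 1; b_3 = 5; c_3 = 5; p_3 = 2; q_3 = 3; a_4 = 4; b_4 = 1; c_4 = 6; p_4 = 1; q_4 = 2; a_5 = 7; b_5 = 3; c_5 = 1; s_5 = 2; a_6 = 6; c_6 = 6; s_6 = 1; t_6 = 3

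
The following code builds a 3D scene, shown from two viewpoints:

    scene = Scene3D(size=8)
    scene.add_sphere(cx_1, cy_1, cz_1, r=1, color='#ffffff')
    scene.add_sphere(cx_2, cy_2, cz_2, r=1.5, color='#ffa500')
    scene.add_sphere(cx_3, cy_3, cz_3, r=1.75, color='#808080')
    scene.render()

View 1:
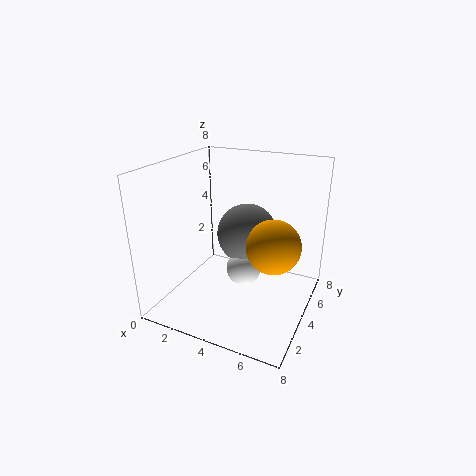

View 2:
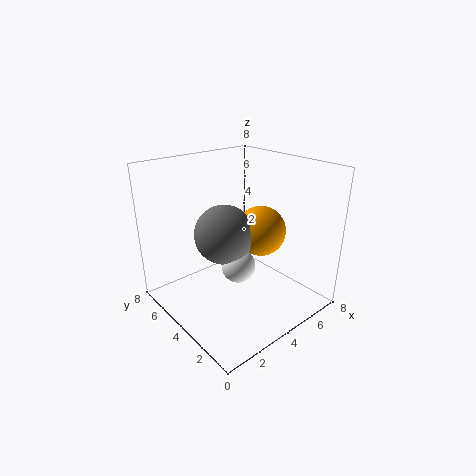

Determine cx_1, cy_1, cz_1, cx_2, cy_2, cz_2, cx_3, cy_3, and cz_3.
cx_1 = 4.25; cy_1 = 4.25; cz_1 = 2; cx_2 = 6; cy_2 = 4.25; cz_2 = 3.75; cx_3 = 4; cy_3 = 5.25; cz_3 = 3.75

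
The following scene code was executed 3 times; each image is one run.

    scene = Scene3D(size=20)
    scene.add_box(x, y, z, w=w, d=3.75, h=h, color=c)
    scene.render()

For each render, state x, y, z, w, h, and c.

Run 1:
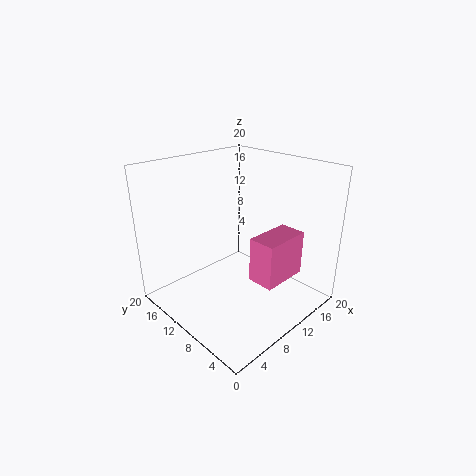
x = 9.5, y = 3.5, z = 4.75, w = 6.75, h = 6.25, c = 'hotpink'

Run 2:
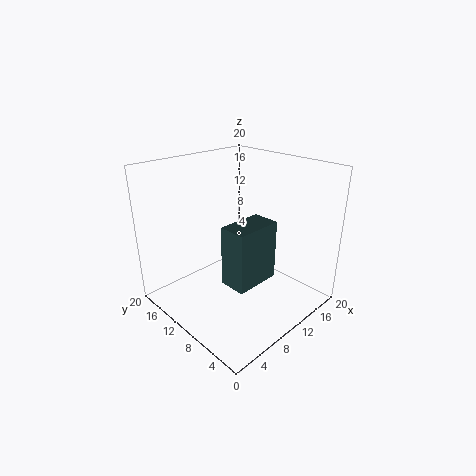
x = 6.25, y = 5.5, z = 4.75, w = 6.5, h = 8.25, c = 'darkslategray'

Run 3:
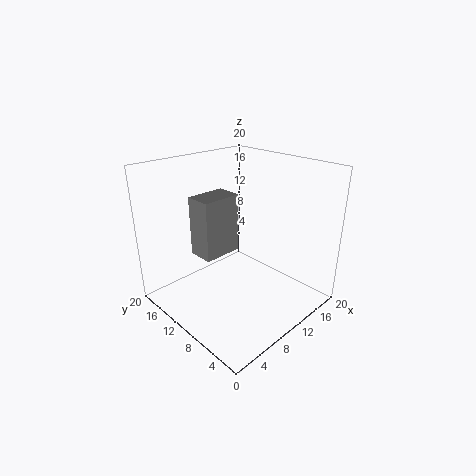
x = 6, y = 11.75, z = 7, w = 5.75, h = 8.5, c = 'gray'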